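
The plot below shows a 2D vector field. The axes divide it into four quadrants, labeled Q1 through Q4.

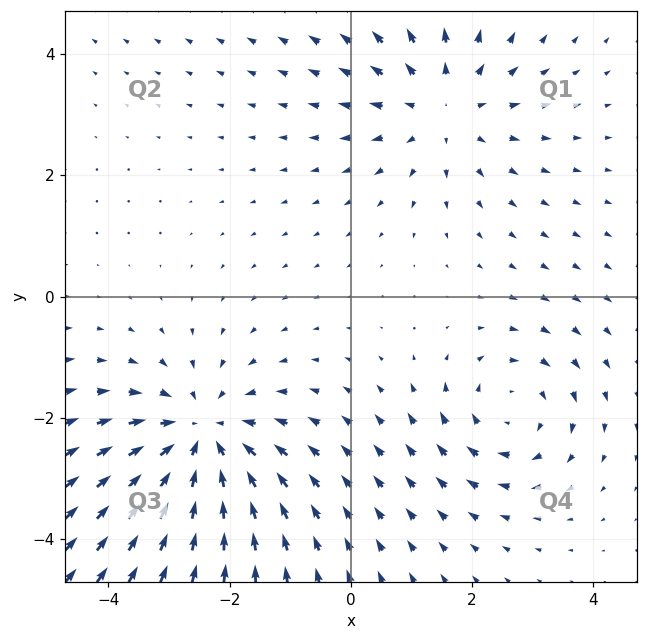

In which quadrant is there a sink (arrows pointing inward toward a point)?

Q3

The sink sits at approximately (-2.5, -2.3), which lies in quadrant Q3. The divergence there is about -4, negative as expected for a sink.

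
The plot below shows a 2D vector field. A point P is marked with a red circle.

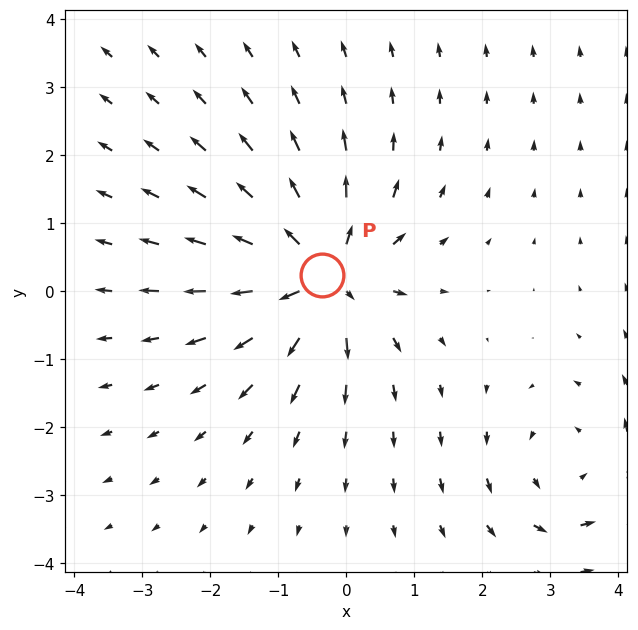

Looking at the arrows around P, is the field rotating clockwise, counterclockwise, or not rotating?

Near P at (-0.4, 0.2) the arrows show no circulation. The curl there is ≈0.

not rotating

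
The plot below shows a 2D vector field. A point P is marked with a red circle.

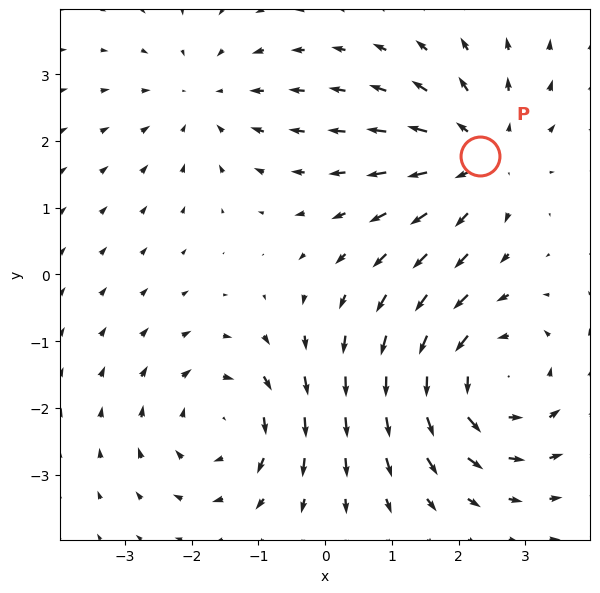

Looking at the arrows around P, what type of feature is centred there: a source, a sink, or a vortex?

At P (2.3, 1.8) the arrows spread outward. Divergence about +4, curl ≈0 — positive divergence with near-zero curl is a source.

source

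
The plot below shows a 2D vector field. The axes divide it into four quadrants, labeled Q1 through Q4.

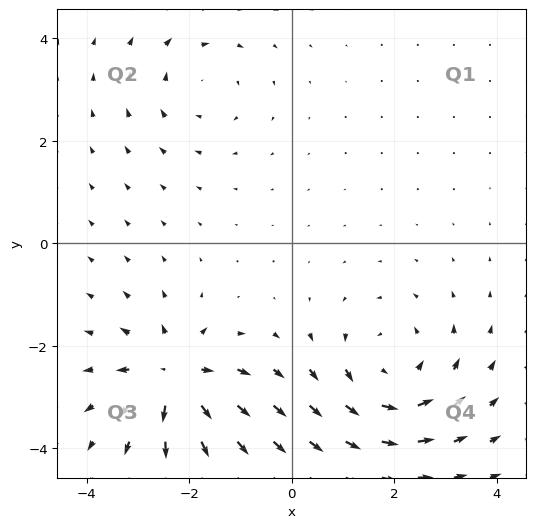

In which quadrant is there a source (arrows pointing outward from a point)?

Q3

The source sits at approximately (-2.3, -2.6), which lies in quadrant Q3. The divergence there is about +6, positive as expected for a source.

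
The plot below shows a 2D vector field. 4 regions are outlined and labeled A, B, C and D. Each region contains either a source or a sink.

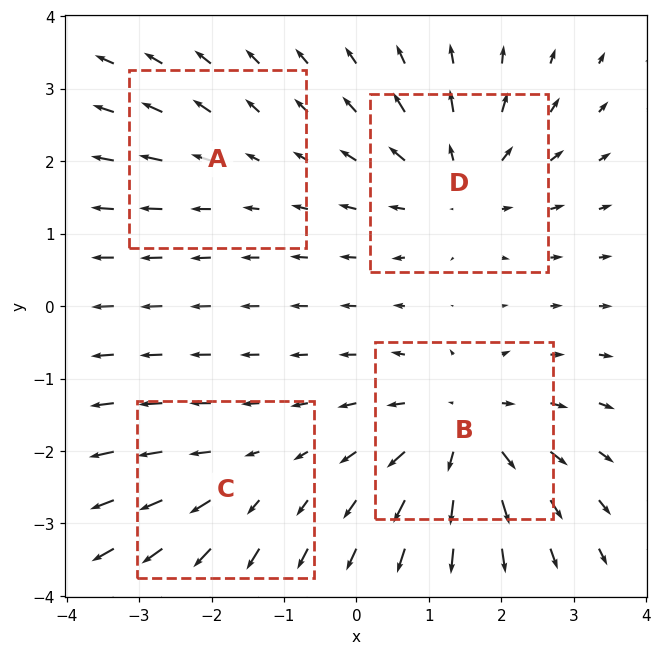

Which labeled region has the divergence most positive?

Divergence at each region's feature centre — A: about +2, B: about +7, C: about +3, D: about +5. Region B is most positive.

B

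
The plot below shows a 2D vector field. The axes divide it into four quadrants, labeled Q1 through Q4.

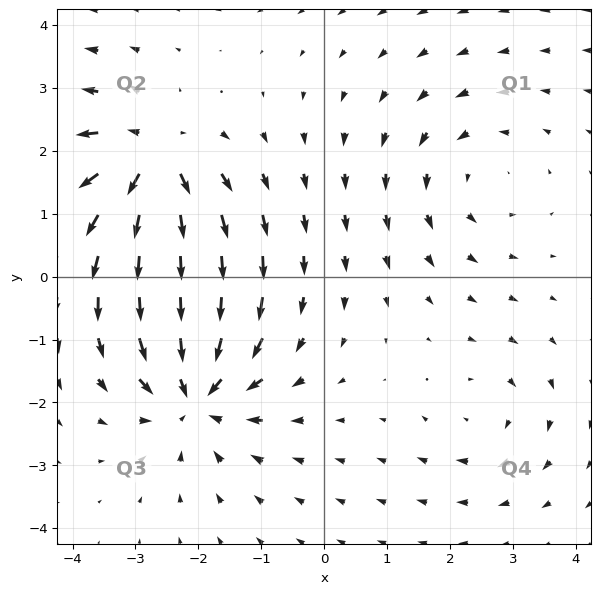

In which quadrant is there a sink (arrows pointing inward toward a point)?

The sink sits at approximately (-2.0, -1.8), which lies in quadrant Q3. The divergence there is about -6, negative as expected for a sink.

Q3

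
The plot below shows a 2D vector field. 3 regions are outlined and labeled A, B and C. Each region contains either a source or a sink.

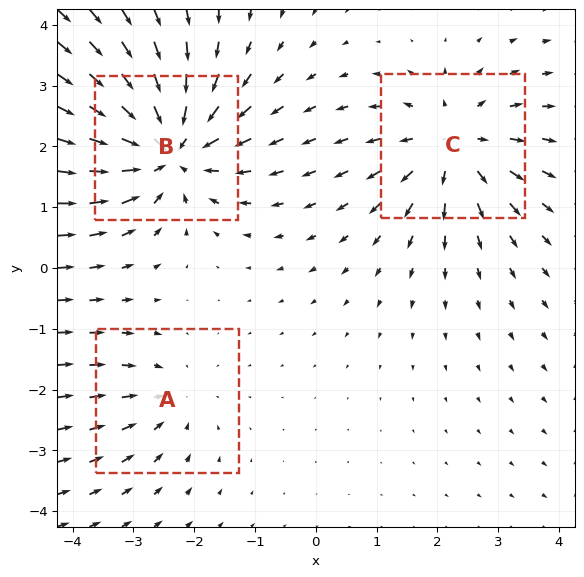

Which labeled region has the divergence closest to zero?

A

Divergence at each region's feature centre — A: about -2, B: about -5, C: about +4. Region A is closest to zero.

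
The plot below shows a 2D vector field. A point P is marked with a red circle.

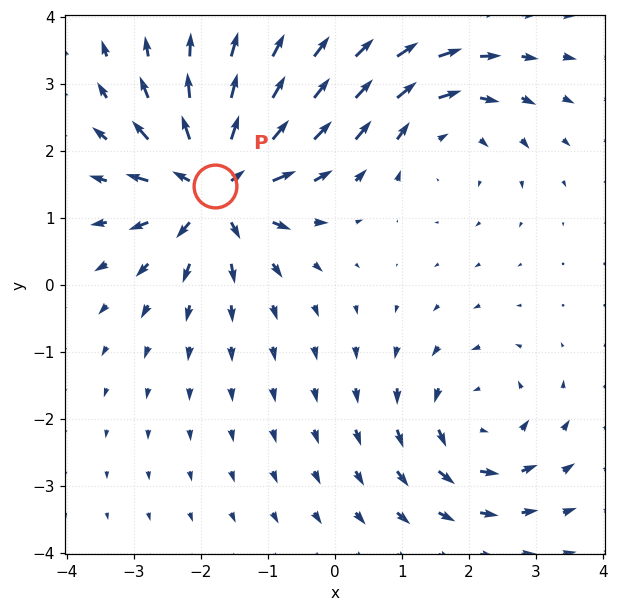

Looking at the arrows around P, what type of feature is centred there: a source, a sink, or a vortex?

source

At P (-1.8, 1.5) the arrows spread outward. Divergence about +7, curl ≈0 — positive divergence with near-zero curl is a source.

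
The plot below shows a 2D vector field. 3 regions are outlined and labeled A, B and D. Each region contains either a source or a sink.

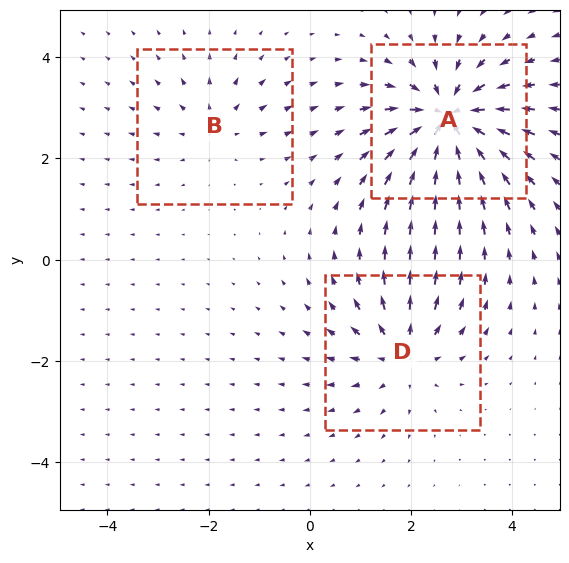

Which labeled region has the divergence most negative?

A

Divergence at each region's feature centre — A: about -6, B: about +2, D: about +4. Region A is most negative.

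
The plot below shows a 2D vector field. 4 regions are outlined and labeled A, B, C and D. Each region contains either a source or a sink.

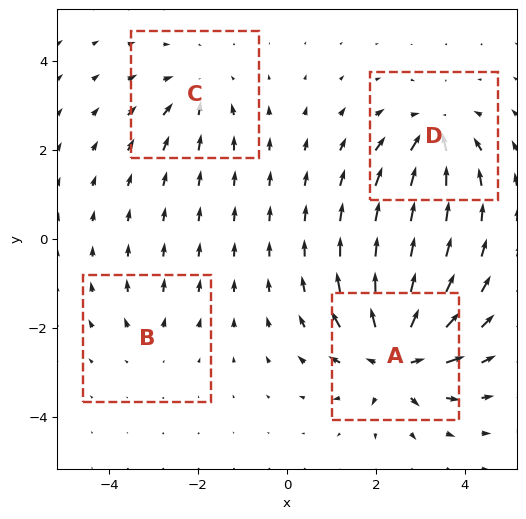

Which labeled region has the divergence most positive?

Divergence at each region's feature centre — A: about +8, B: about +2, C: about -4, D: about -6. Region A is most positive.

A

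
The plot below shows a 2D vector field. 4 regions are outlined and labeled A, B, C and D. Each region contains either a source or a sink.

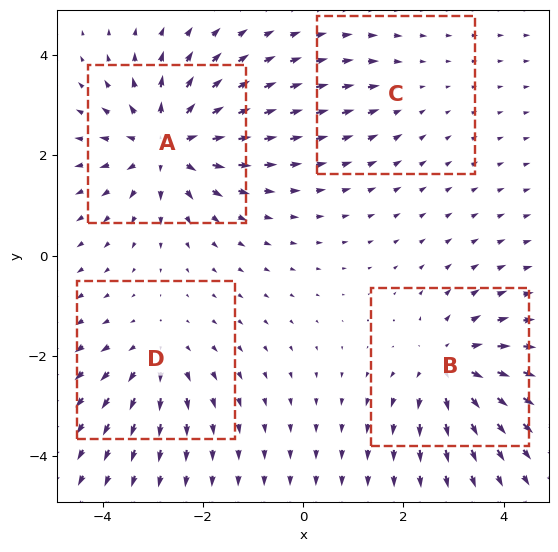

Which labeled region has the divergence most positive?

Divergence at each region's feature centre — A: about +7, B: about +5, C: about -2, D: about +4. Region A is most positive.

A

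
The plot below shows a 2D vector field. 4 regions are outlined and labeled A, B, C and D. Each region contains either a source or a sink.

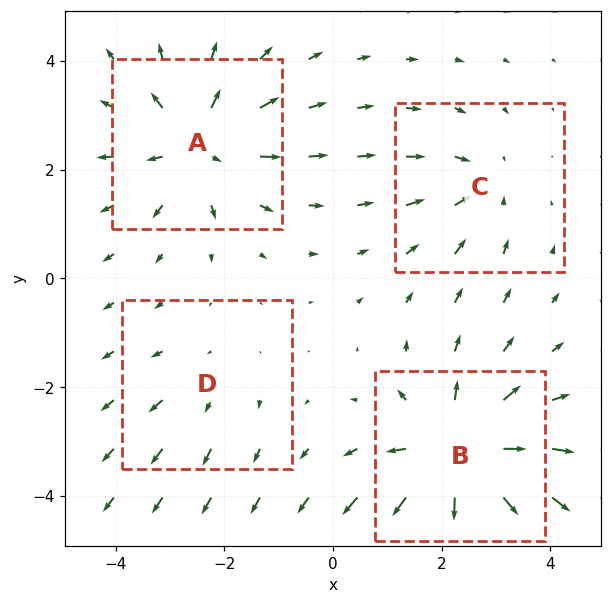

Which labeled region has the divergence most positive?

B

Divergence at each region's feature centre — A: about +5, B: about +7, C: about -3, D: about +2. Region B is most positive.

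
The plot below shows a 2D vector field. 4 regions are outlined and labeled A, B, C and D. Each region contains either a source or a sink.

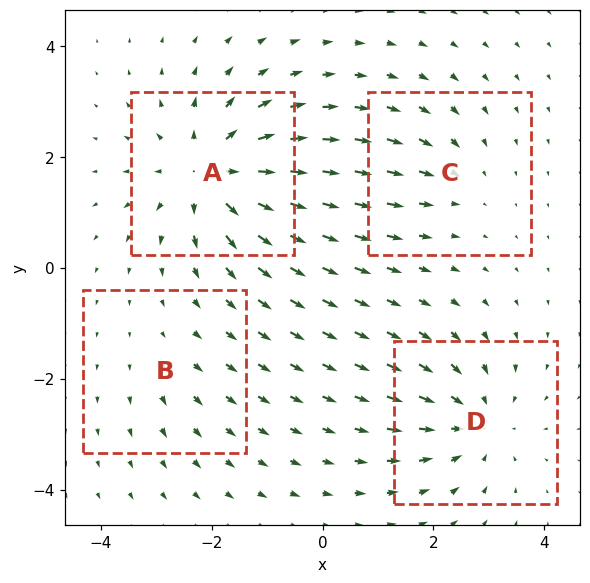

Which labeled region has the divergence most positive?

Divergence at each region's feature centre — A: about +7, B: about +2, C: about -3, D: about -5. Region A is most positive.

A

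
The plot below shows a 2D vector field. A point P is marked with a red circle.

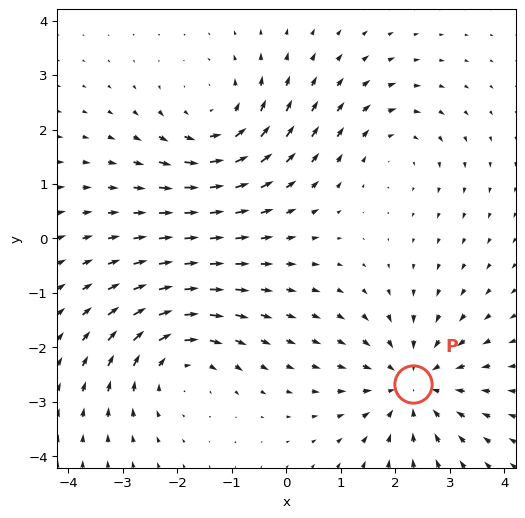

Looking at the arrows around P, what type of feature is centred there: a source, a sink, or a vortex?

At P (2.3, -2.7) the arrows converge inward. Divergence about -4, curl ≈0 — negative divergence with near-zero curl is a sink.

sink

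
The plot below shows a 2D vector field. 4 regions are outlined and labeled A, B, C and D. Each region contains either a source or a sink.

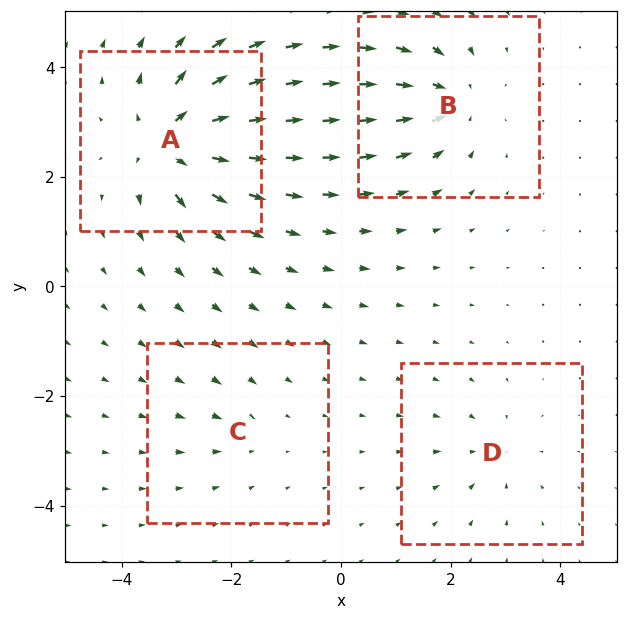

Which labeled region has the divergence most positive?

A

Divergence at each region's feature centre — A: about +8, B: about -6, C: about -2, D: about -3. Region A is most positive.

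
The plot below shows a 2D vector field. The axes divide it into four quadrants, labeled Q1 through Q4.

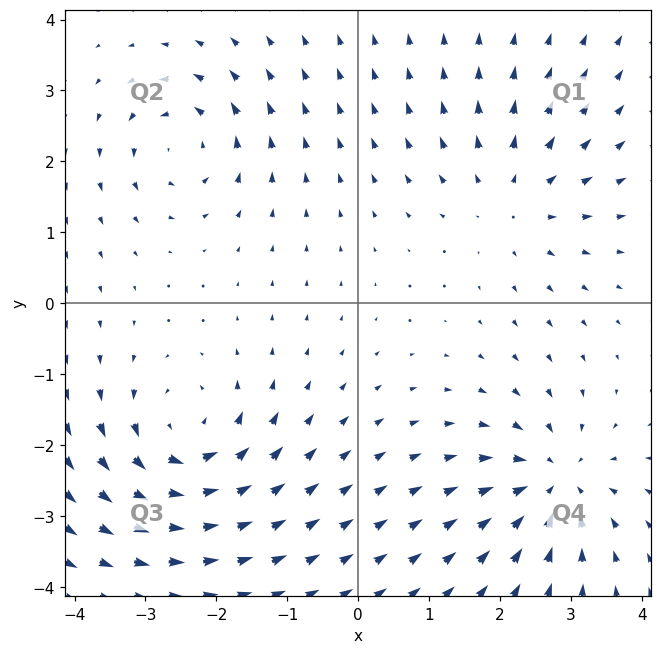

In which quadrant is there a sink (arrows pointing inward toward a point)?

The sink sits at approximately (2.8, -2.5), which lies in quadrant Q4. The divergence there is about -5, negative as expected for a sink.

Q4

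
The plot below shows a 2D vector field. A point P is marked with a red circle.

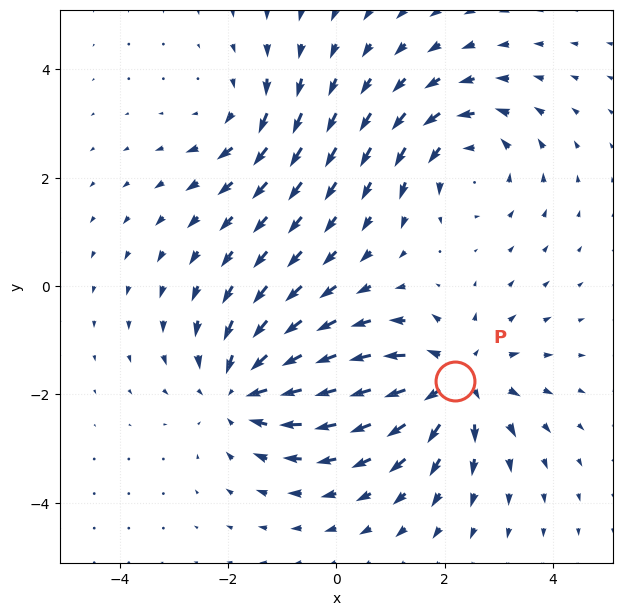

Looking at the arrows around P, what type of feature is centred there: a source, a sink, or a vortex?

source

At P (2.2, -1.7) the arrows spread outward. Divergence about +5, curl ≈0 — positive divergence with near-zero curl is a source.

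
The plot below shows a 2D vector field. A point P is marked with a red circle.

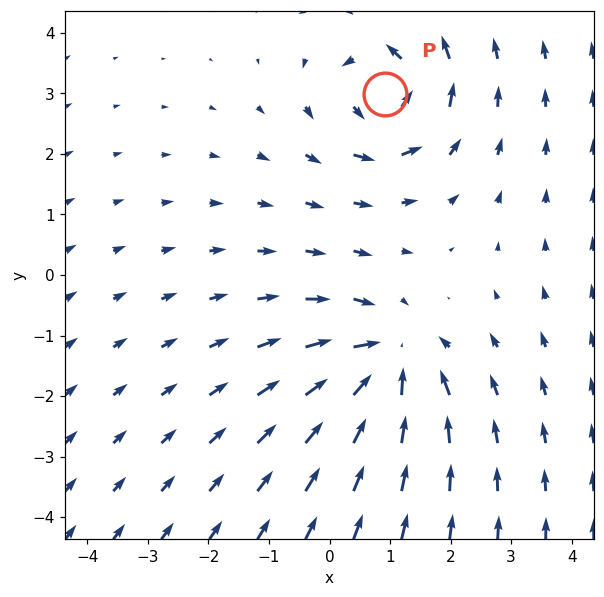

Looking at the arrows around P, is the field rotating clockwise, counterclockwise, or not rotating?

counterclockwise

Near P at (0.9, 3.0) the arrows circulate counterclockwise. The curl (z-component) there is about +4; positive curl means counterclockwise rotation.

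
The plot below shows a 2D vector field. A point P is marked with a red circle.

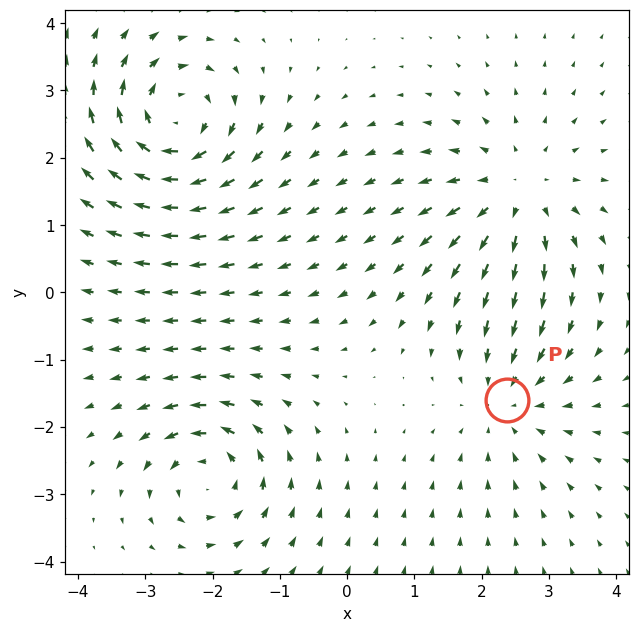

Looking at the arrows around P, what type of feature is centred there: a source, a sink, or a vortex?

At P (2.4, -1.6) the arrows converge inward. Divergence about -4, curl ≈0 — negative divergence with near-zero curl is a sink.

sink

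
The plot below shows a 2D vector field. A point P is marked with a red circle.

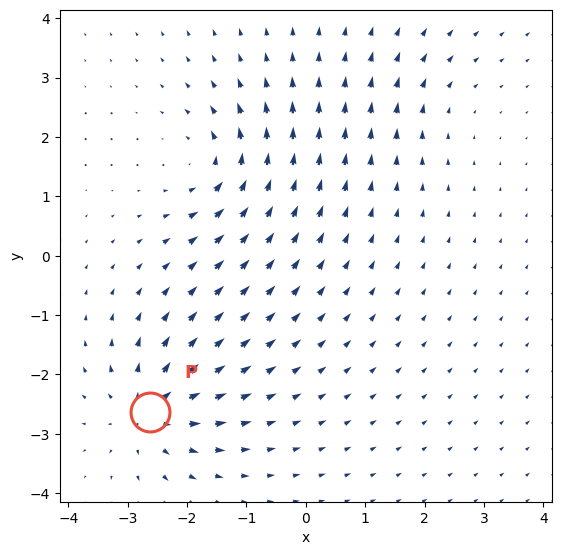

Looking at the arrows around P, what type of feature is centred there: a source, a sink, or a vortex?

At P (-2.6, -2.6) the arrows spread outward. Divergence about +6, curl ≈0 — positive divergence with near-zero curl is a source.

source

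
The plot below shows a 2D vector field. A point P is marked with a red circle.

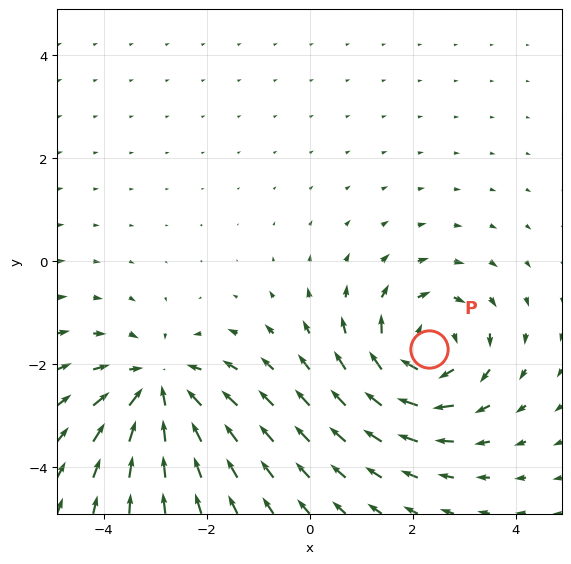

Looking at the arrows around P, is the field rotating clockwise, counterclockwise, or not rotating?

clockwise

Near P at (2.3, -1.7) the arrows circulate clockwise. The curl (z-component) there is about -4; negative curl means clockwise rotation.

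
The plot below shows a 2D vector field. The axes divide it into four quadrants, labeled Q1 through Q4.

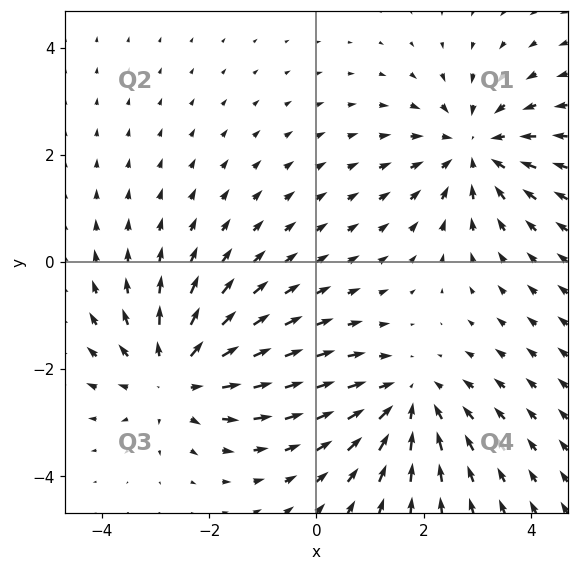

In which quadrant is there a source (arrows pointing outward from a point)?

The source sits at approximately (-2.6, -2.1), which lies in quadrant Q3. The divergence there is about +3, positive as expected for a source.

Q3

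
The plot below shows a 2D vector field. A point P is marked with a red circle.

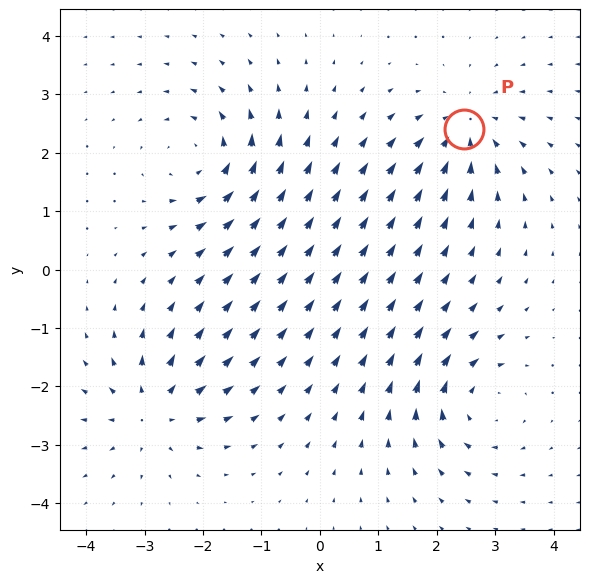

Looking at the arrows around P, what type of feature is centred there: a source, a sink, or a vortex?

sink

At P (2.5, 2.4) the arrows converge inward. Divergence about -4, curl ≈0 — negative divergence with near-zero curl is a sink.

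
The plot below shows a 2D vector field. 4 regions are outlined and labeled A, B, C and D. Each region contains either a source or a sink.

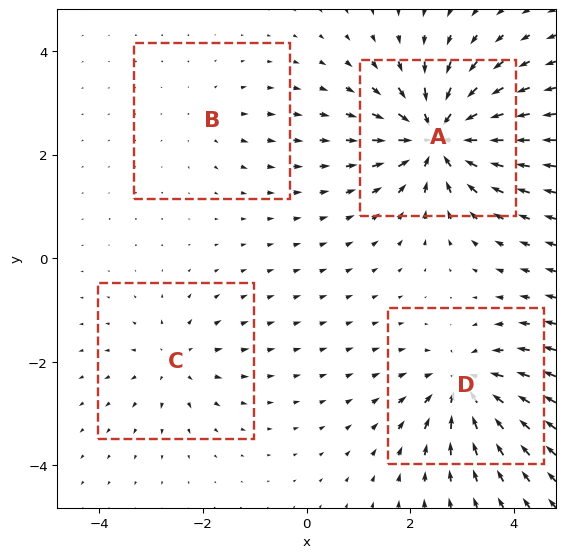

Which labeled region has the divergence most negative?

Divergence at each region's feature centre — A: about -9, B: about +2, C: about +4, D: about -6. Region A is most negative.

A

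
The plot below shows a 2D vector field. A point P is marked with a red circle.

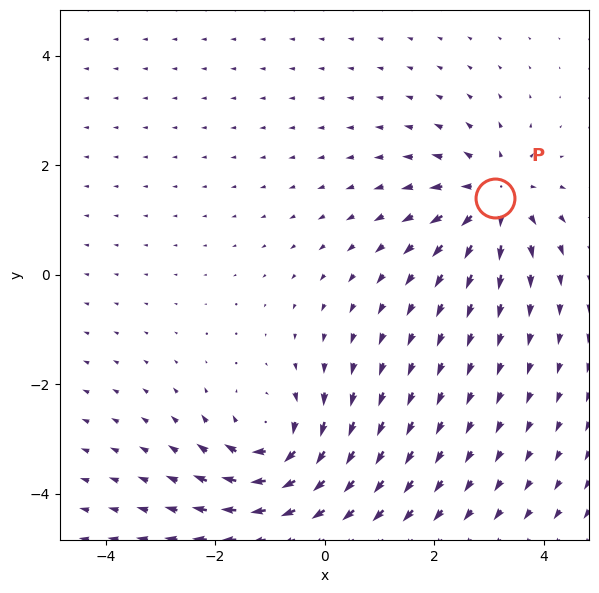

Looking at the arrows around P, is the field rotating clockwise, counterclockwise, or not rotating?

Near P at (3.1, 1.4) the arrows show no circulation. The curl there is ≈0.

not rotating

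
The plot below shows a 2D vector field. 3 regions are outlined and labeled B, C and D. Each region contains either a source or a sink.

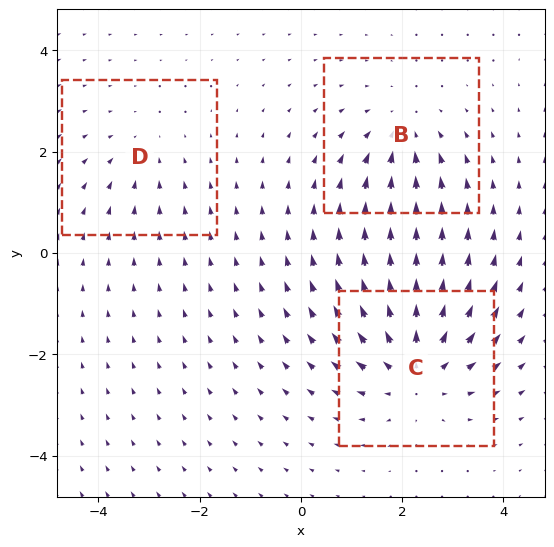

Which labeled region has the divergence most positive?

C

Divergence at each region's feature centre — B: about -3, C: about +4, D: about -2. Region C is most positive.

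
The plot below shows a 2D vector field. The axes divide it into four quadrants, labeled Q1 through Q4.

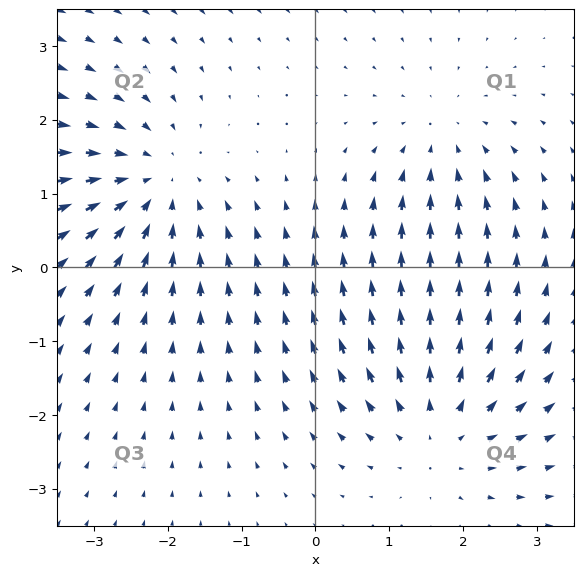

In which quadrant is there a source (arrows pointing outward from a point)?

The source sits at approximately (1.7, -2.2), which lies in quadrant Q4. The divergence there is about +3, positive as expected for a source.

Q4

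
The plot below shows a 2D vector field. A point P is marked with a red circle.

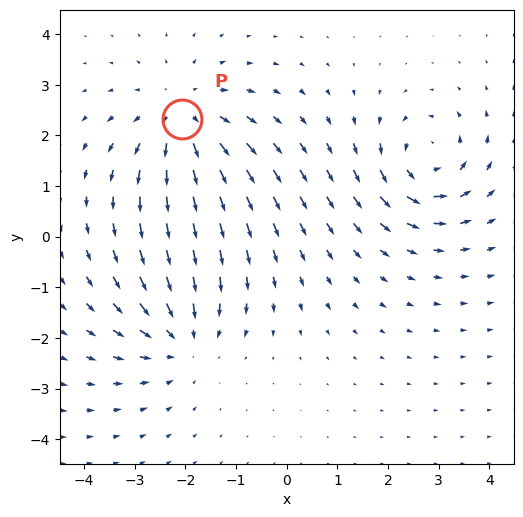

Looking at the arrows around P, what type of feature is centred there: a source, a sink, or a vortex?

source

At P (-2.1, 2.3) the arrows spread outward. Divergence about +4, curl ≈0 — positive divergence with near-zero curl is a source.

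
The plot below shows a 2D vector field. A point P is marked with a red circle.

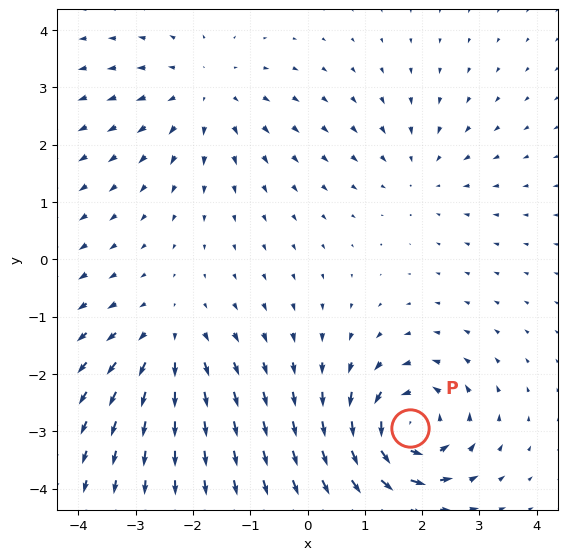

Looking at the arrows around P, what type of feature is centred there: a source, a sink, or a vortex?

vortex

At P (1.8, -3.0) the arrows circulate counterclockwise. Divergence ≈0, curl about +7 — near-zero divergence with nonzero curl is a vortex.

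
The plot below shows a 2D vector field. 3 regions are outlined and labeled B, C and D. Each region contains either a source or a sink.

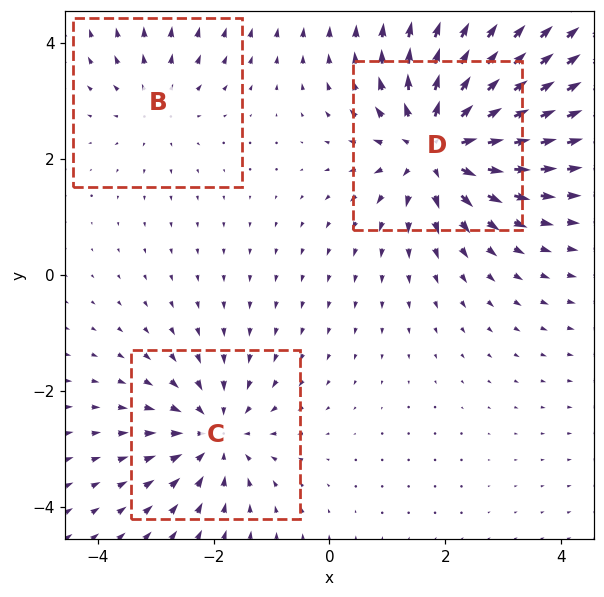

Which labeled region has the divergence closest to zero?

B

Divergence at each region's feature centre — B: about +2, C: about -3, D: about +5. Region B is closest to zero.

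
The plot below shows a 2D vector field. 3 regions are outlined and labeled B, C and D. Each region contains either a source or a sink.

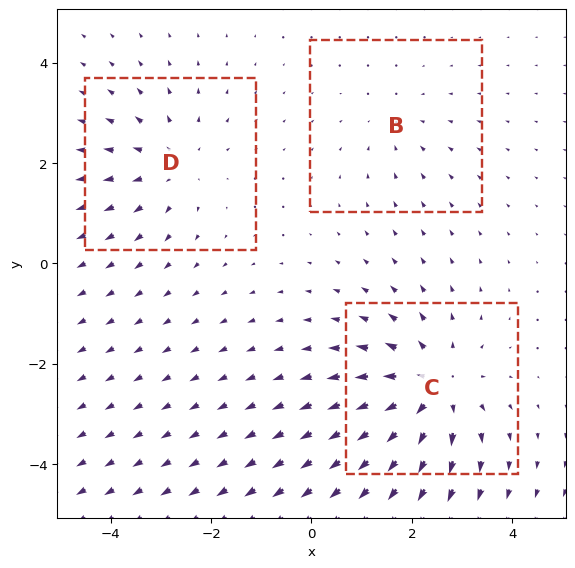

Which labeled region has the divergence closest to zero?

Divergence at each region's feature centre — B: about -2, C: about +5, D: about +3. Region B is closest to zero.

B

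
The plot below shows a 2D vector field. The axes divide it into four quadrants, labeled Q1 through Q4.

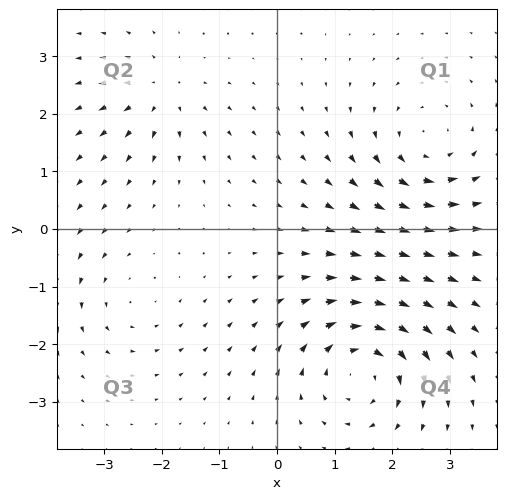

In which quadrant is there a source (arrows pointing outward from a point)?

Q2

The source sits at approximately (-2.0, 2.4), which lies in quadrant Q2. The divergence there is about +4, positive as expected for a source.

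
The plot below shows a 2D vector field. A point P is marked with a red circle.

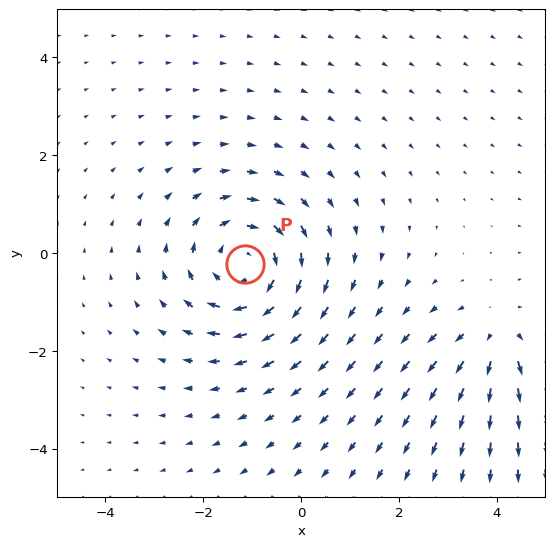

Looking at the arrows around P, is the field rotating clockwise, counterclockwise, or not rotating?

clockwise

Near P at (-1.1, -0.2) the arrows circulate clockwise. The curl (z-component) there is about -3; negative curl means clockwise rotation.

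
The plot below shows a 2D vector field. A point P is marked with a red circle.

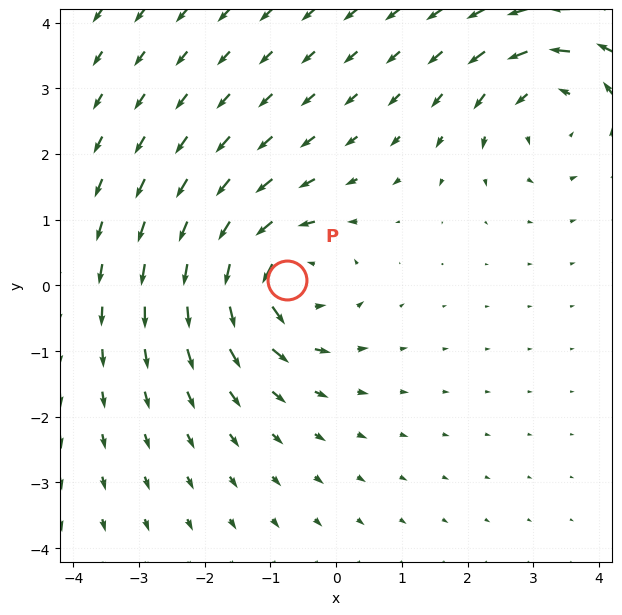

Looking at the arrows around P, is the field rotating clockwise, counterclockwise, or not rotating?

Near P at (-0.8, 0.1) the arrows circulate counterclockwise. The curl (z-component) there is about +5; positive curl means counterclockwise rotation.

counterclockwise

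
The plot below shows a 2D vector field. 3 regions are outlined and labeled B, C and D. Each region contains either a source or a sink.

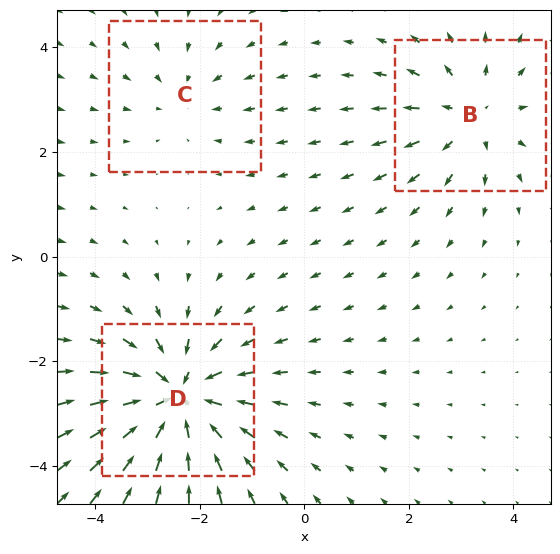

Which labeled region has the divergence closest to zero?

C

Divergence at each region's feature centre — B: about +3, C: about -2, D: about -5. Region C is closest to zero.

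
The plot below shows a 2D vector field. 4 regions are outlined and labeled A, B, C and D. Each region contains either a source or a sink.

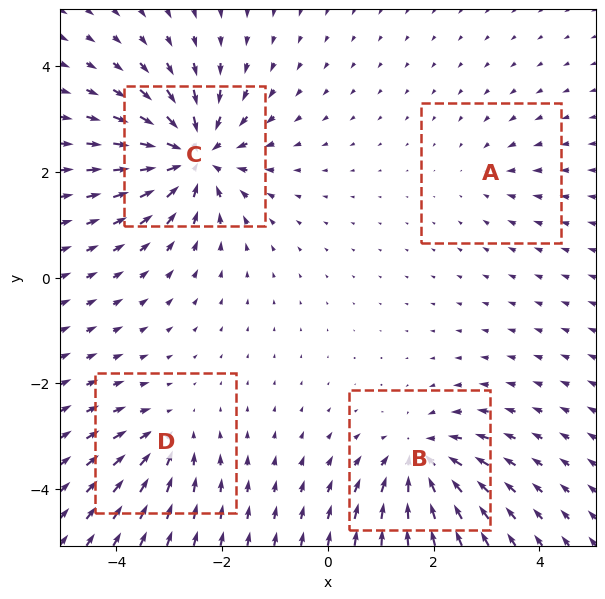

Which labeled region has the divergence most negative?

Divergence at each region's feature centre — A: about -2, B: about -6, C: about -8, D: about -4. Region C is most negative.

C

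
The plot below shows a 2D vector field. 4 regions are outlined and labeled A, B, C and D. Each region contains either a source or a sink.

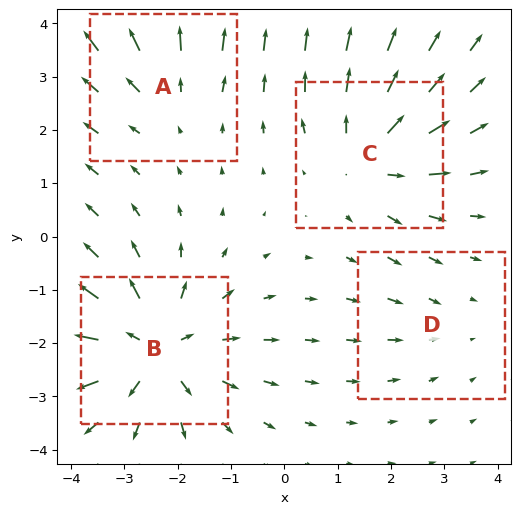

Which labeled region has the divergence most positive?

B

Divergence at each region's feature centre — A: about +3, B: about +7, C: about +5, D: about -2. Region B is most positive.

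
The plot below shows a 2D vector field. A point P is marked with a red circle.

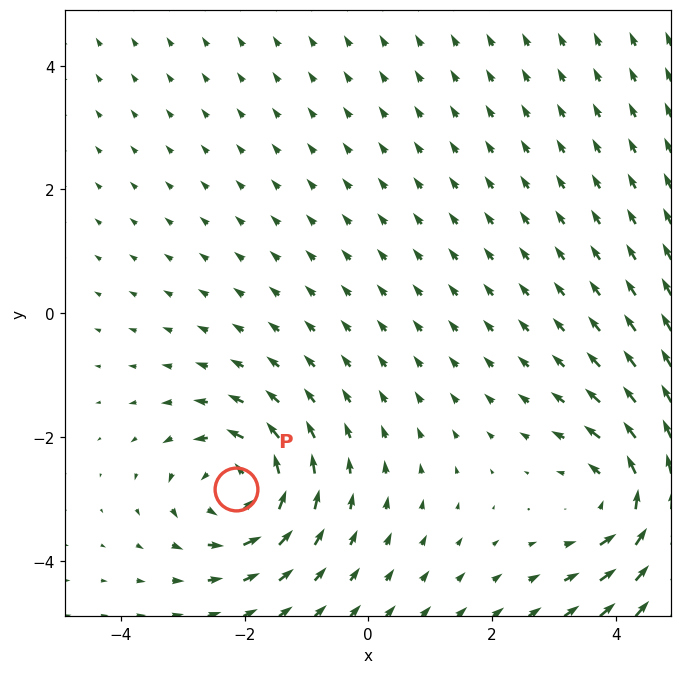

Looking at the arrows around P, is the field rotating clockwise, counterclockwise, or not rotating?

Near P at (-2.1, -2.8) the arrows circulate counterclockwise. The curl (z-component) there is about +3; positive curl means counterclockwise rotation.

counterclockwise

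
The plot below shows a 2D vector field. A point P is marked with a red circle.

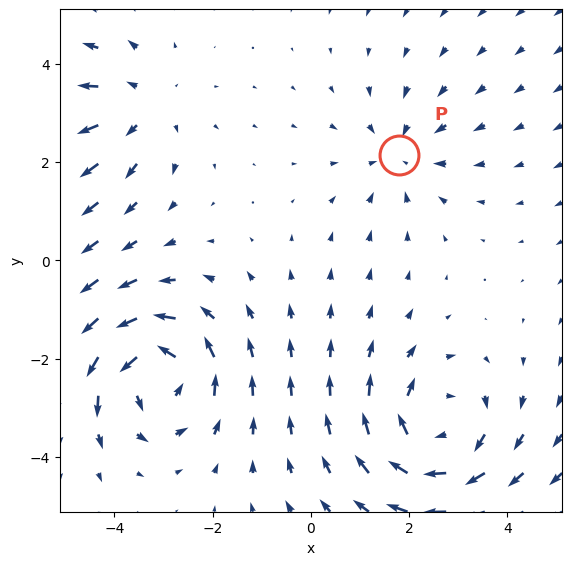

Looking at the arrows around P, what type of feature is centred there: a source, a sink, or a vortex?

At P (1.8, 2.2) the arrows converge inward. Divergence about -3, curl ≈0 — negative divergence with near-zero curl is a sink.

sink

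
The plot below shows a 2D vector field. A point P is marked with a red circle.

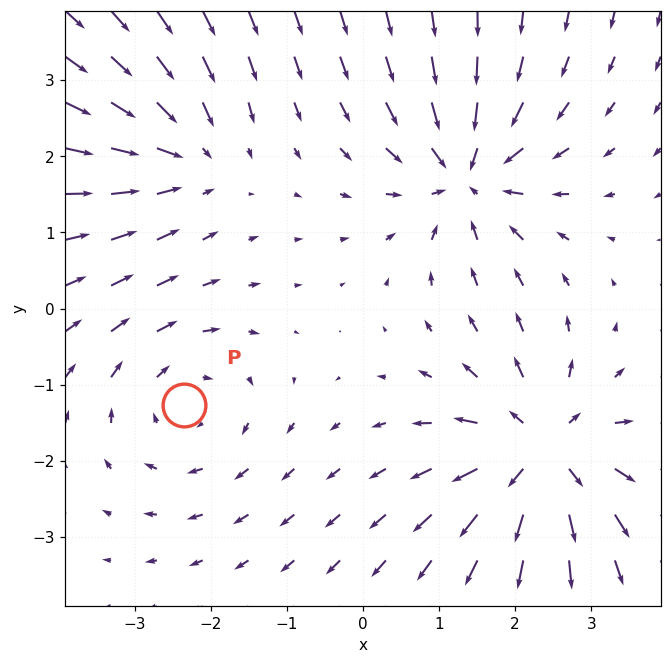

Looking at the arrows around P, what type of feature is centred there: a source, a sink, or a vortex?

vortex

At P (-2.4, -1.3) the arrows circulate clockwise. Divergence ≈0, curl about -3 — near-zero divergence with nonzero curl is a vortex.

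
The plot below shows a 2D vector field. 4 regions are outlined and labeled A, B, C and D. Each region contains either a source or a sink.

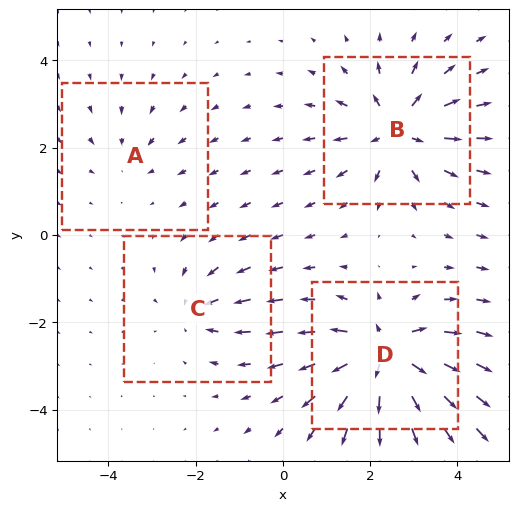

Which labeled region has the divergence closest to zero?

Divergence at each region's feature centre — A: about -2, B: about +6, C: about -4, D: about +8. Region A is closest to zero.

A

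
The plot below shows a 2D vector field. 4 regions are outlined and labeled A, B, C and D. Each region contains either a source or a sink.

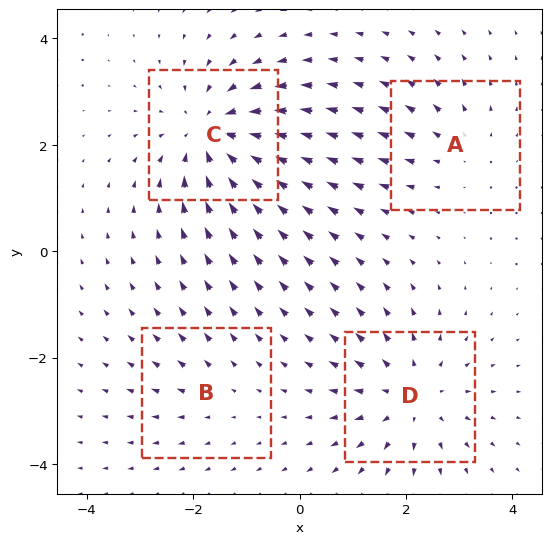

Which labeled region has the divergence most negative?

C

Divergence at each region's feature centre — A: about +3, B: about +2, C: about -6, D: about +5. Region C is most negative.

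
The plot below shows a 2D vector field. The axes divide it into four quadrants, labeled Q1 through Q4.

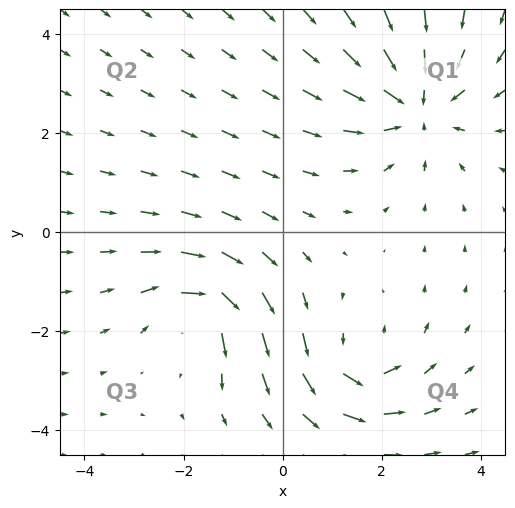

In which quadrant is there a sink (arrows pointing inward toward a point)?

Q1

The sink sits at approximately (2.7, 2.6), which lies in quadrant Q1. The divergence there is about -4, negative as expected for a sink.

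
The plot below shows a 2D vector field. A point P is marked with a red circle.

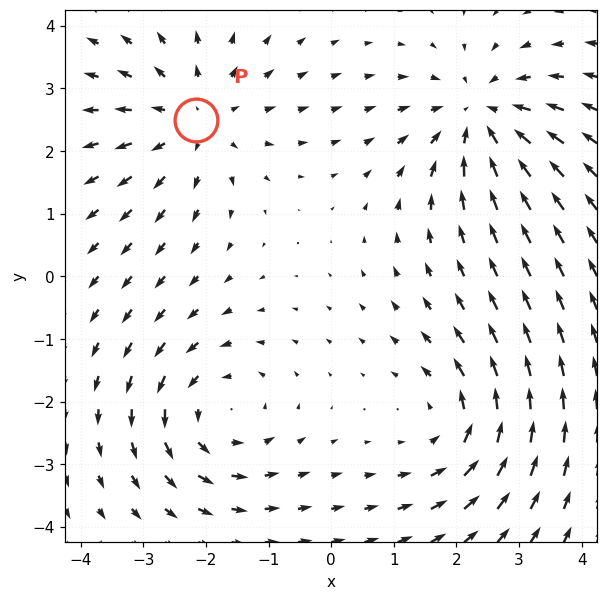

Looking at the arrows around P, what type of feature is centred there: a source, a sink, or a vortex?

At P (-2.2, 2.5) the arrows spread outward. Divergence about +3, curl ≈0 — positive divergence with near-zero curl is a source.

source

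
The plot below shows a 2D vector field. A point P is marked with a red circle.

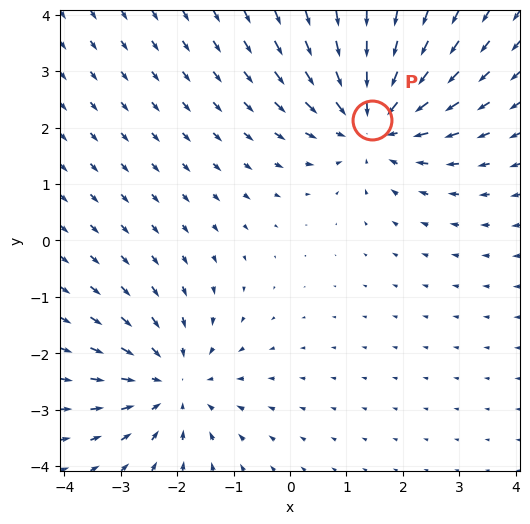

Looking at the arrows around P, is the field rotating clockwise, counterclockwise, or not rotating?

Near P at (1.5, 2.1) the arrows show no circulation. The curl there is ≈0.

not rotating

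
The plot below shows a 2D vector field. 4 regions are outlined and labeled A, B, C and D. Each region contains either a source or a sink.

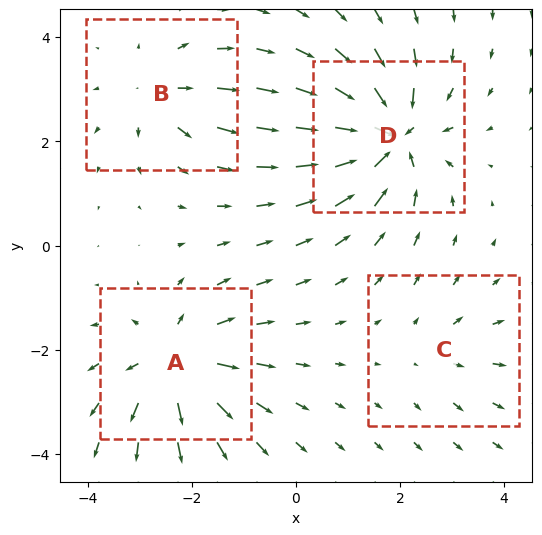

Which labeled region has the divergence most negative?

Divergence at each region's feature centre — A: about +6, B: about +4, C: about +2, D: about -8. Region D is most negative.

D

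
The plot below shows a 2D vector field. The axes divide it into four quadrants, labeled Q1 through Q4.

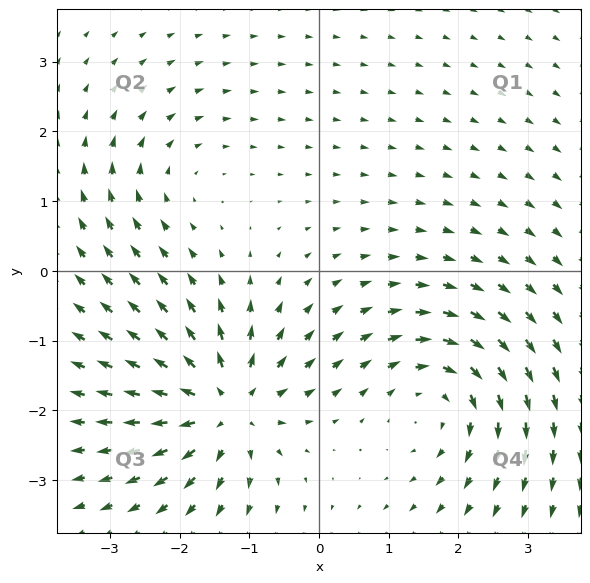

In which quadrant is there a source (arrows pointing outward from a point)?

The source sits at approximately (-1.4, -1.9), which lies in quadrant Q3. The divergence there is about +7, positive as expected for a source.

Q3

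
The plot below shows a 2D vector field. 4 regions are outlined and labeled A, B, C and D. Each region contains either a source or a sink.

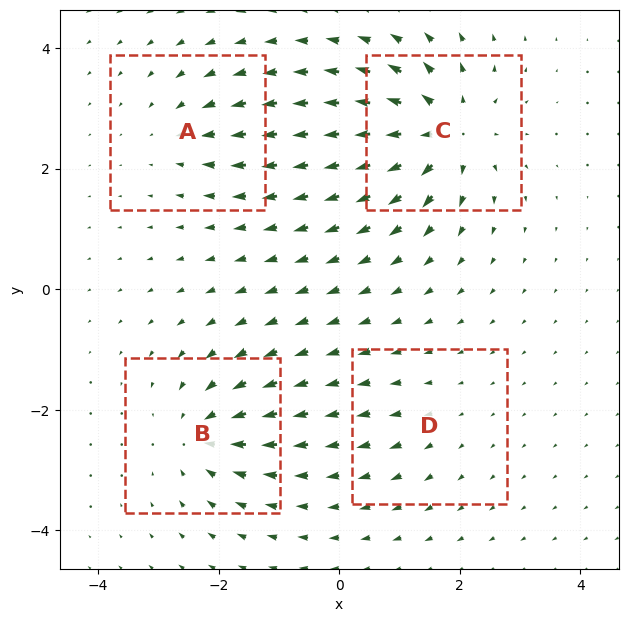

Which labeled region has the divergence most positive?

Divergence at each region's feature centre — A: about -4, B: about -6, C: about +9, D: about +2. Region C is most positive.

C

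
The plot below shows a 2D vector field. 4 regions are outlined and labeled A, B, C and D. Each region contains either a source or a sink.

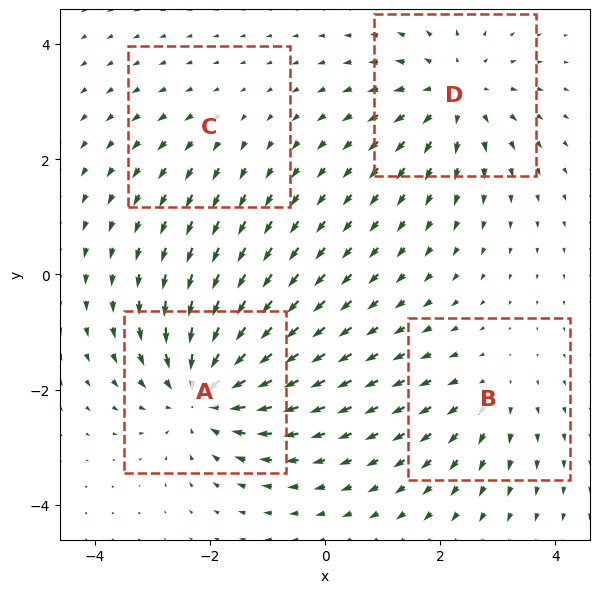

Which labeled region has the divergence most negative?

Divergence at each region's feature centre — A: about -7, B: about +3, C: about +2, D: about +5. Region A is most negative.

A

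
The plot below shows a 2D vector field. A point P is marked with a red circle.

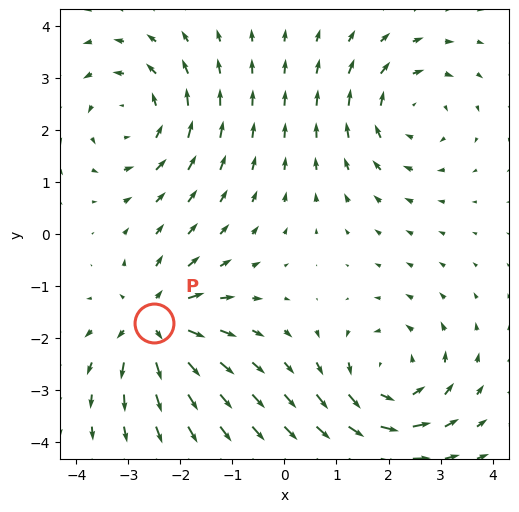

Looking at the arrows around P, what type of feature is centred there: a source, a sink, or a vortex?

source

At P (-2.5, -1.7) the arrows spread outward. Divergence about +6, curl ≈0 — positive divergence with near-zero curl is a source.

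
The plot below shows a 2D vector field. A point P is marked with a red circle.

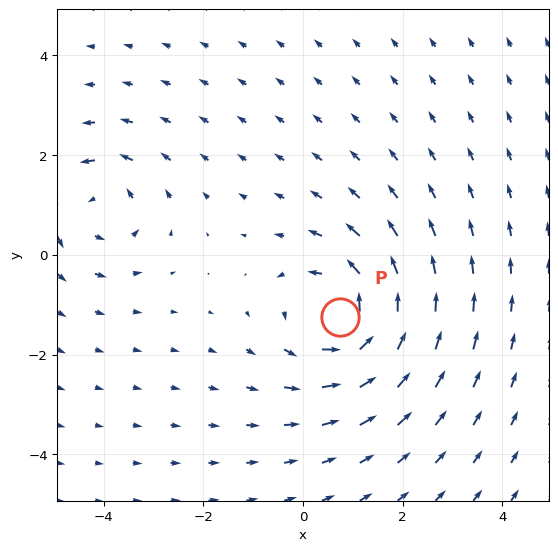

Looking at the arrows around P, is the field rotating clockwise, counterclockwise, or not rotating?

Near P at (0.7, -1.3) the arrows circulate counterclockwise. The curl (z-component) there is about +4; positive curl means counterclockwise rotation.

counterclockwise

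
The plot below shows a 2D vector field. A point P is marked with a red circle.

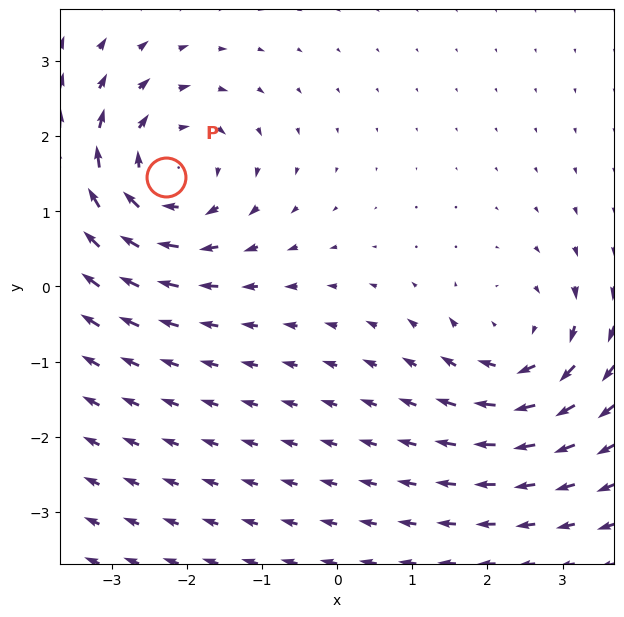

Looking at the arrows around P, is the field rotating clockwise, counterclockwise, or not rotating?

clockwise

Near P at (-2.3, 1.5) the arrows circulate clockwise. The curl (z-component) there is about -5; negative curl means clockwise rotation.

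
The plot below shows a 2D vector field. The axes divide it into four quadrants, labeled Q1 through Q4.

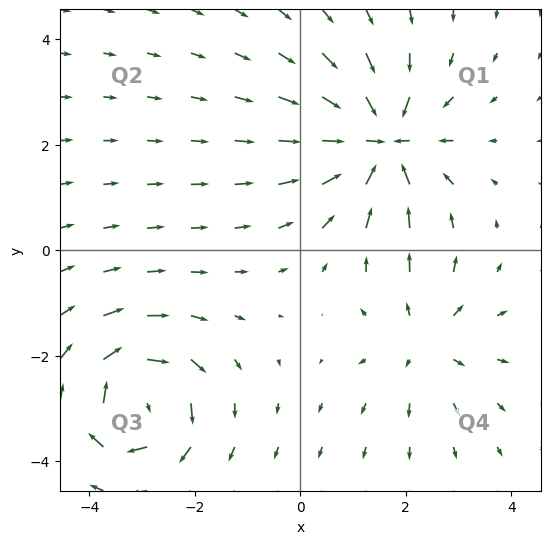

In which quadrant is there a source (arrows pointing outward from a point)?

The source sits at approximately (2.4, -1.7), which lies in quadrant Q4. The divergence there is about +3, positive as expected for a source.

Q4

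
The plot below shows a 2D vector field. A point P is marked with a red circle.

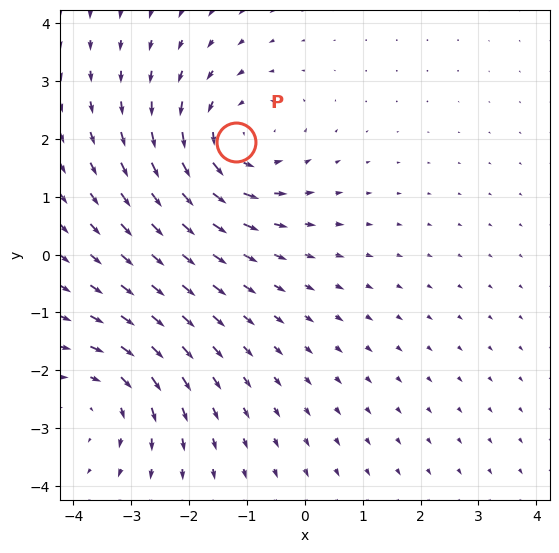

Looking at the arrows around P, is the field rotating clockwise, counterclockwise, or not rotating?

counterclockwise

Near P at (-1.2, 1.9) the arrows circulate counterclockwise. The curl (z-component) there is about +4; positive curl means counterclockwise rotation.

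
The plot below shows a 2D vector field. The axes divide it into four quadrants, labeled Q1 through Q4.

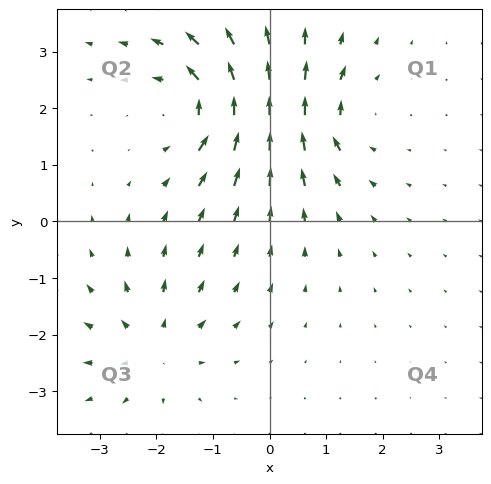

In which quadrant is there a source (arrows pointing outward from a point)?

The source sits at approximately (-2.0, -2.2), which lies in quadrant Q3. The divergence there is about +3, positive as expected for a source.

Q3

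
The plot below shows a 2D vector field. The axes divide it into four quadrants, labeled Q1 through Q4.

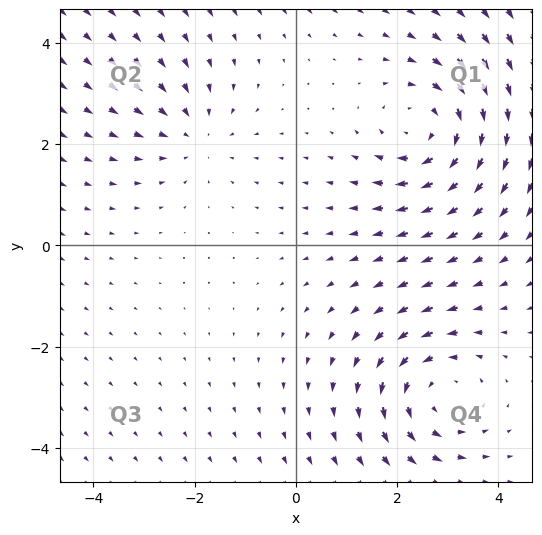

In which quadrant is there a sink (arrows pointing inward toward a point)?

The sink sits at approximately (-2.0, 2.2), which lies in quadrant Q2. The divergence there is about -2, negative as expected for a sink.

Q2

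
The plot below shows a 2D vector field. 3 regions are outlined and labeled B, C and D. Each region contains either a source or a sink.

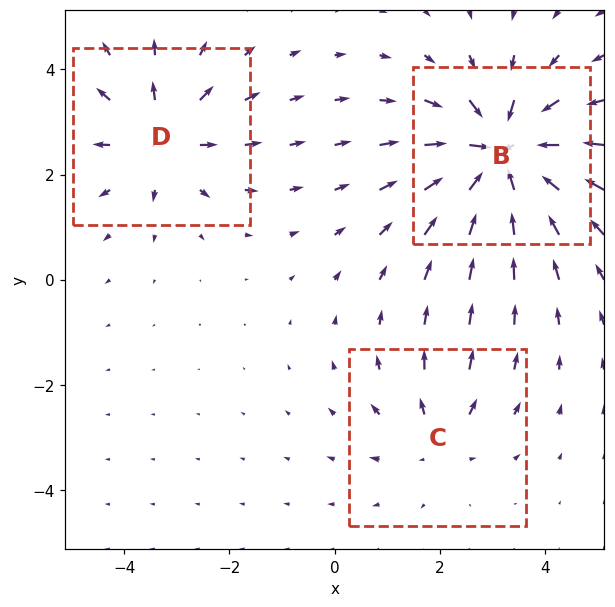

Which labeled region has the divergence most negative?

B

Divergence at each region's feature centre — B: about -5, C: about +2, D: about +3. Region B is most negative.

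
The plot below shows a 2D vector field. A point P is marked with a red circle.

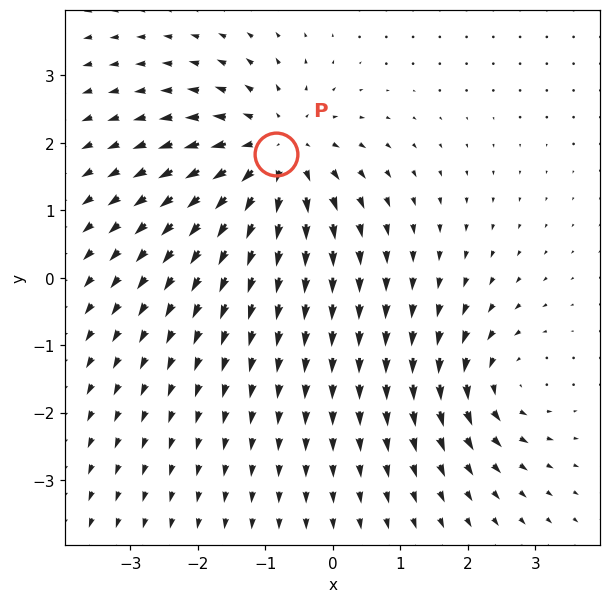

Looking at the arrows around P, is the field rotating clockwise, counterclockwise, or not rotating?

Near P at (-0.8, 1.8) the arrows show no circulation. The curl there is ≈0.

not rotating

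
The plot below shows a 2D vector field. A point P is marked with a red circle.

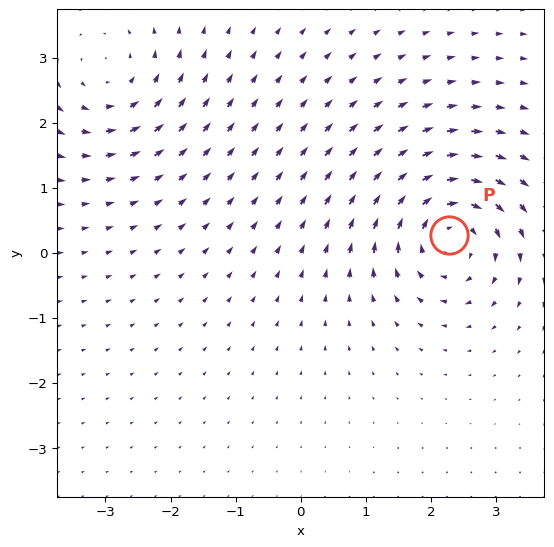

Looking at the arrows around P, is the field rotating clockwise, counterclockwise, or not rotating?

Near P at (2.3, 0.3) the arrows circulate clockwise. The curl (z-component) there is about -6; negative curl means clockwise rotation.

clockwise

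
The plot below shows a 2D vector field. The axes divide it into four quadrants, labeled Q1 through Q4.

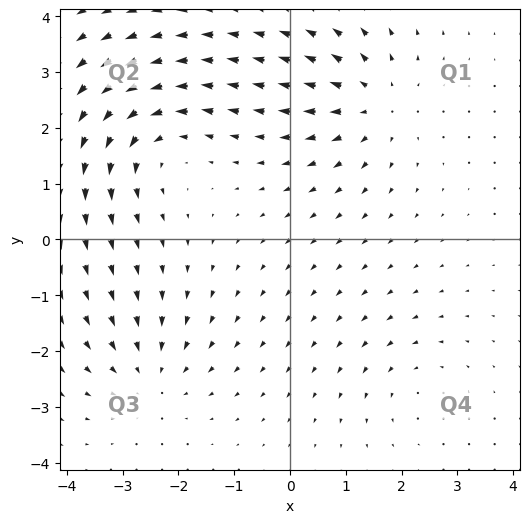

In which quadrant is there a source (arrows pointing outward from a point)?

Q1

The source sits at approximately (1.5, 2.5), which lies in quadrant Q1. The divergence there is about +4, positive as expected for a source.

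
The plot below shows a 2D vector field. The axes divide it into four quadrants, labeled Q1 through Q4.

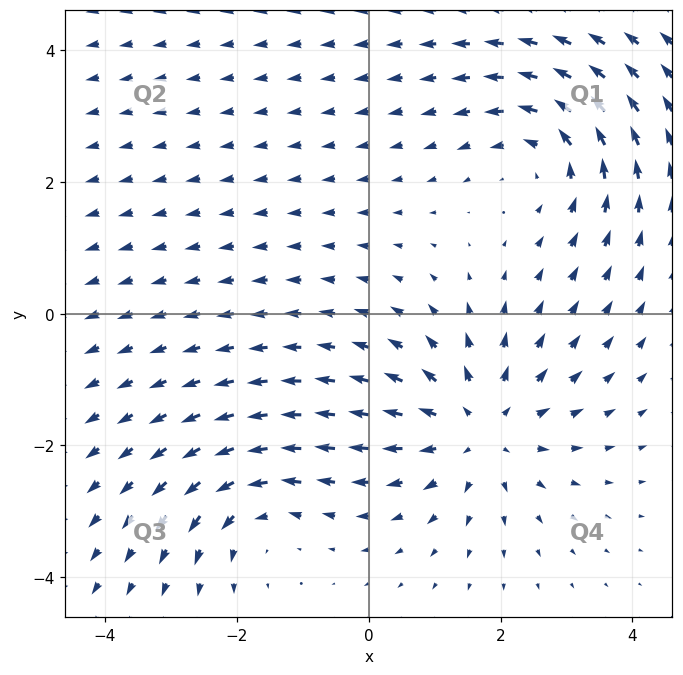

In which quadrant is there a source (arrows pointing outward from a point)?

The source sits at approximately (1.7, -1.7), which lies in quadrant Q4. The divergence there is about +5, positive as expected for a source.

Q4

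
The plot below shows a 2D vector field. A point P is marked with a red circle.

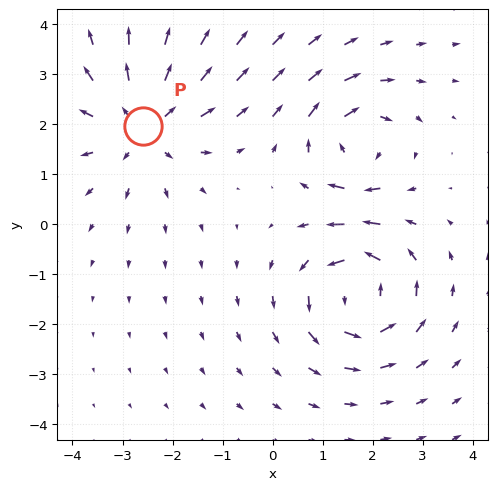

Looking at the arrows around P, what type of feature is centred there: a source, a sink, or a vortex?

At P (-2.6, 2.0) the arrows spread outward. Divergence about +3, curl ≈0 — positive divergence with near-zero curl is a source.

source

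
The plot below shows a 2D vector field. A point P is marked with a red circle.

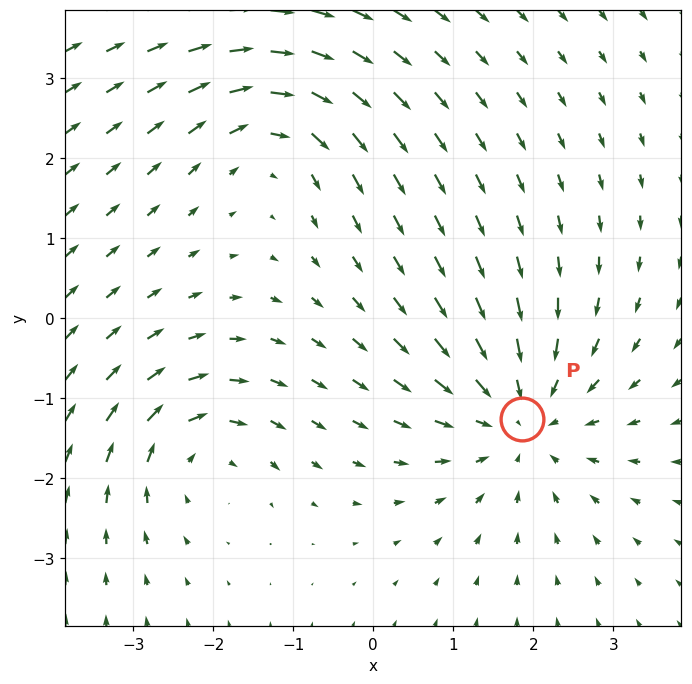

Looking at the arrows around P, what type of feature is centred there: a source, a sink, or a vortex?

At P (1.9, -1.3) the arrows converge inward. Divergence about -4, curl ≈0 — negative divergence with near-zero curl is a sink.

sink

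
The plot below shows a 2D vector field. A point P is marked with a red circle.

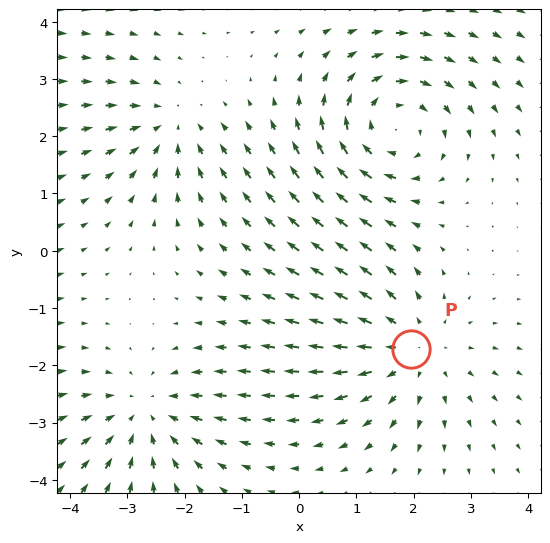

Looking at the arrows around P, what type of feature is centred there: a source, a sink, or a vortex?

source

At P (2.0, -1.7) the arrows spread outward. Divergence about +3, curl ≈0 — positive divergence with near-zero curl is a source.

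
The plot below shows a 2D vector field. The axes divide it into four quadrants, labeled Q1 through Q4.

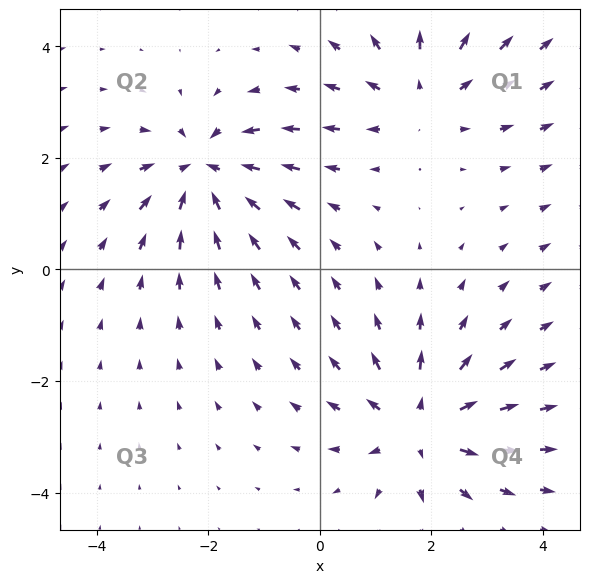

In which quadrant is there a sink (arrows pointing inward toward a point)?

The sink sits at approximately (-2.1, 1.8), which lies in quadrant Q2. The divergence there is about -4, negative as expected for a sink.

Q2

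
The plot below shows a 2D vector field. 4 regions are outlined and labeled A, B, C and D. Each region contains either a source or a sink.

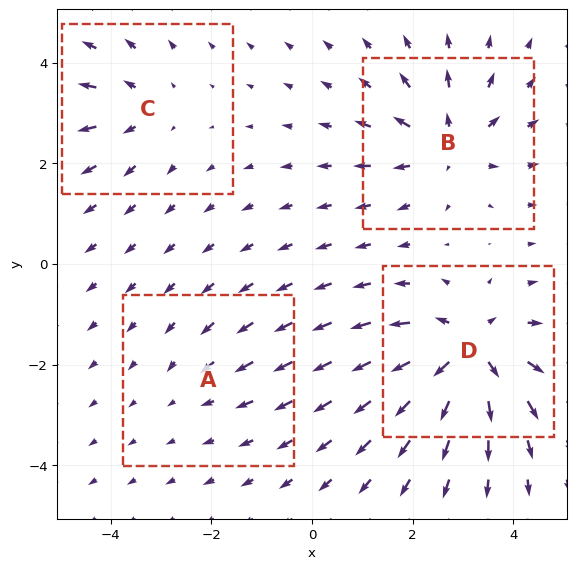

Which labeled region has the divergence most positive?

Divergence at each region's feature centre — A: about -2, B: about +6, C: about +4, D: about +8. Region D is most positive.

D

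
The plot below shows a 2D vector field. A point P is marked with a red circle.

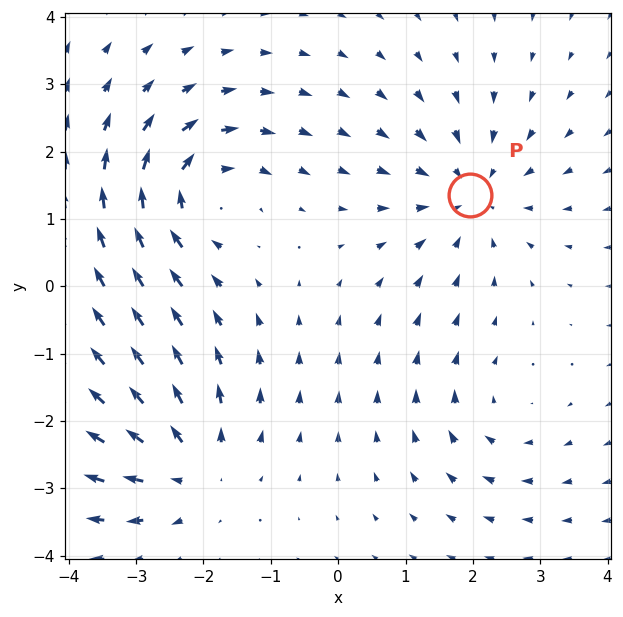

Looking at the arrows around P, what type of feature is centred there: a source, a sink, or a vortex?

At P (2.0, 1.4) the arrows converge inward. Divergence about -4, curl ≈0 — negative divergence with near-zero curl is a sink.

sink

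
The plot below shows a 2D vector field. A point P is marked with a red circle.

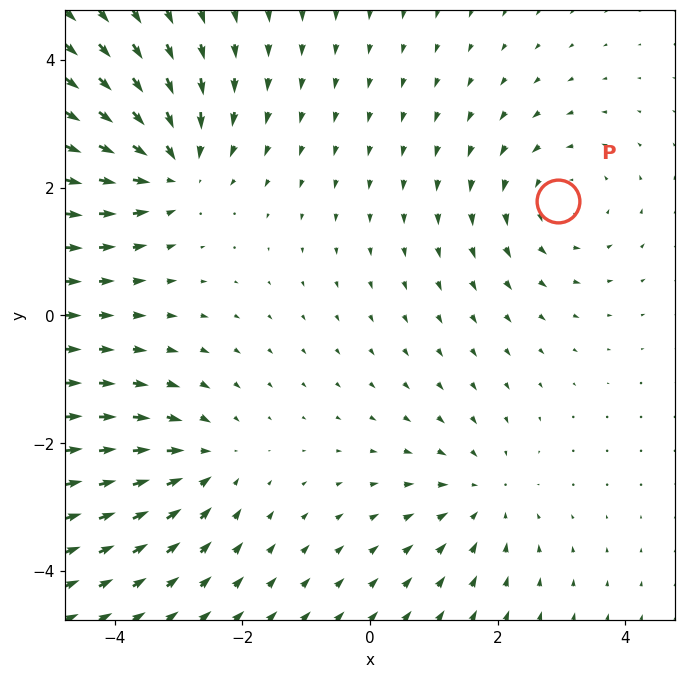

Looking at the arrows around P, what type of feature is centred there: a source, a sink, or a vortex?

At P (2.9, 1.8) the arrows circulate counterclockwise. Divergence ≈0, curl about +3 — near-zero divergence with nonzero curl is a vortex.

vortex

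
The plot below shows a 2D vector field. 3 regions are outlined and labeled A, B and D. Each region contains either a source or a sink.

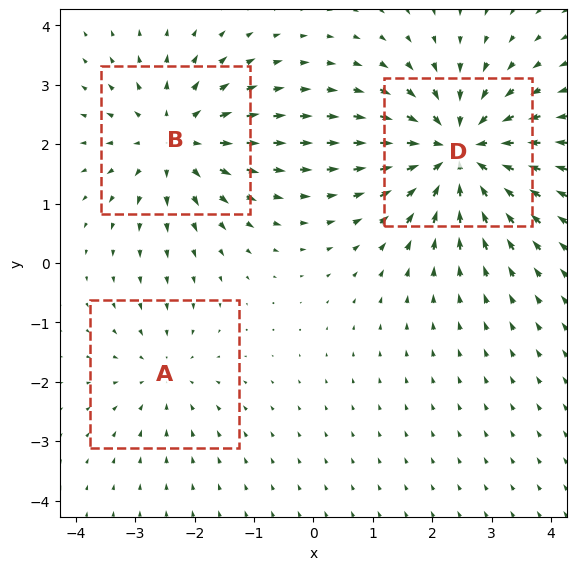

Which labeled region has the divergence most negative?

D

Divergence at each region's feature centre — A: about -2, B: about +3, D: about -5. Region D is most negative.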